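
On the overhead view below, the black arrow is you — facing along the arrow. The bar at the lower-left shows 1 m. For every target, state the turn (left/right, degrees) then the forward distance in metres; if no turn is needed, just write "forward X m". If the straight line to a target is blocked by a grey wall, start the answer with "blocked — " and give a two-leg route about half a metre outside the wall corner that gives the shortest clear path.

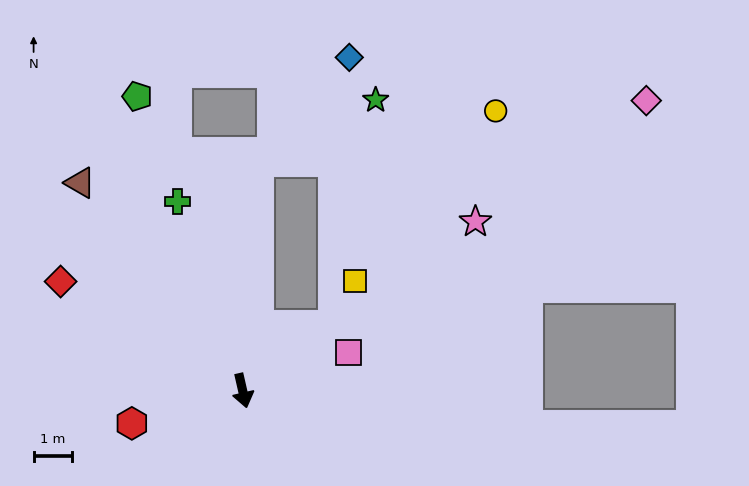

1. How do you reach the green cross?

turn right 174°, forward 5.2 m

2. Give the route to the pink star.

turn left 113°, forward 7.5 m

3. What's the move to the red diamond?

turn right 134°, forward 5.5 m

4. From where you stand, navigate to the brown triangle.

turn right 155°, forward 6.9 m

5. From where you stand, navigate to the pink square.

turn left 97°, forward 2.9 m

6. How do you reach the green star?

blocked — turn left 163°, forward 6.0 m, then turn right 59°, forward 3.4 m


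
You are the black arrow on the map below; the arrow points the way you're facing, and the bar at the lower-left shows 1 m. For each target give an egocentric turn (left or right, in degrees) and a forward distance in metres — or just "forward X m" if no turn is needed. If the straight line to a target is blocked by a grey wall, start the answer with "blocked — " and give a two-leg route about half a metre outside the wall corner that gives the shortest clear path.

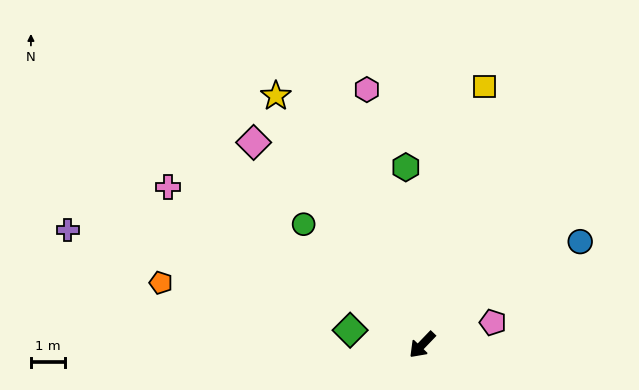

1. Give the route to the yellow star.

turn right 106°, forward 8.5 m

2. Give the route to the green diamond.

turn right 58°, forward 2.2 m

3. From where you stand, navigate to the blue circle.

turn left 167°, forward 5.6 m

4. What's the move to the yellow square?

turn right 150°, forward 7.8 m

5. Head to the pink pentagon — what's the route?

turn left 151°, forward 2.2 m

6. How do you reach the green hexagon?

turn right 131°, forward 5.3 m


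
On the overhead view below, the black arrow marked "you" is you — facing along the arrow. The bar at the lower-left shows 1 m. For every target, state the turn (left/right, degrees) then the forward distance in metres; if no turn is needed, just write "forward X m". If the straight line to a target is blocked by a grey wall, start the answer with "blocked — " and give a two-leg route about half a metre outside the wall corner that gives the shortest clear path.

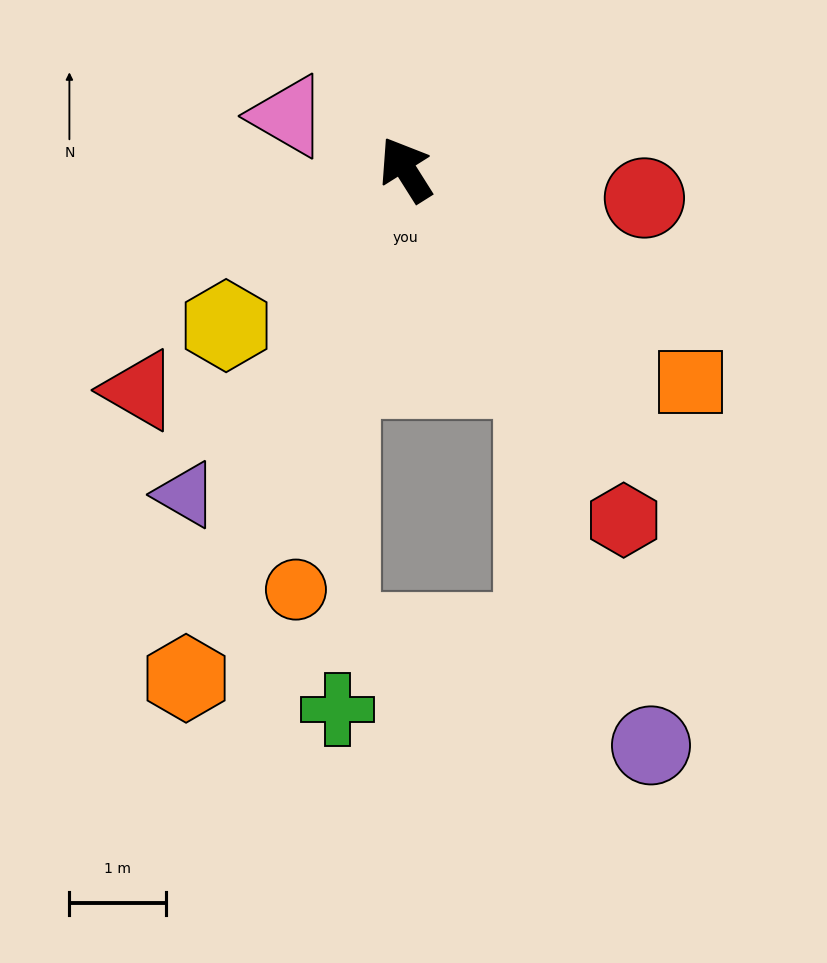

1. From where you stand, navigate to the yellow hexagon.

turn left 99°, forward 2.5 m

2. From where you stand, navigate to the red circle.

turn right 129°, forward 2.5 m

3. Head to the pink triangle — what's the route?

turn left 34°, forward 1.3 m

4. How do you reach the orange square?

turn right 159°, forward 3.7 m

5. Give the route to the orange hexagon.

turn left 124°, forward 5.7 m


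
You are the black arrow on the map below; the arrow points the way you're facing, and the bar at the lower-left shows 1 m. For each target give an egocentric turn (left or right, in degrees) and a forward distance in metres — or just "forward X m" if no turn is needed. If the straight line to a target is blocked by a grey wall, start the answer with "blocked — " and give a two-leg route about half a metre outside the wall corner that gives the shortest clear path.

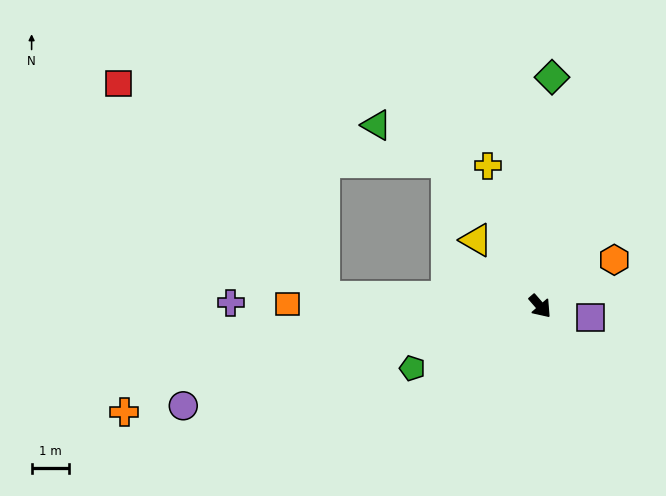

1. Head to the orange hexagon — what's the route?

turn left 81°, forward 2.4 m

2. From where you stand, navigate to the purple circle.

turn right 115°, forward 10.0 m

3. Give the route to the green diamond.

turn left 136°, forward 6.2 m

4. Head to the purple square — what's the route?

turn left 36°, forward 1.4 m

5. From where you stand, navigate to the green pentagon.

turn right 105°, forward 3.8 m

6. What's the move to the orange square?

turn right 132°, forward 6.8 m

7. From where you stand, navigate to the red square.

blocked — turn right 134°, forward 5.8 m, then turn right 43°, forward 8.0 m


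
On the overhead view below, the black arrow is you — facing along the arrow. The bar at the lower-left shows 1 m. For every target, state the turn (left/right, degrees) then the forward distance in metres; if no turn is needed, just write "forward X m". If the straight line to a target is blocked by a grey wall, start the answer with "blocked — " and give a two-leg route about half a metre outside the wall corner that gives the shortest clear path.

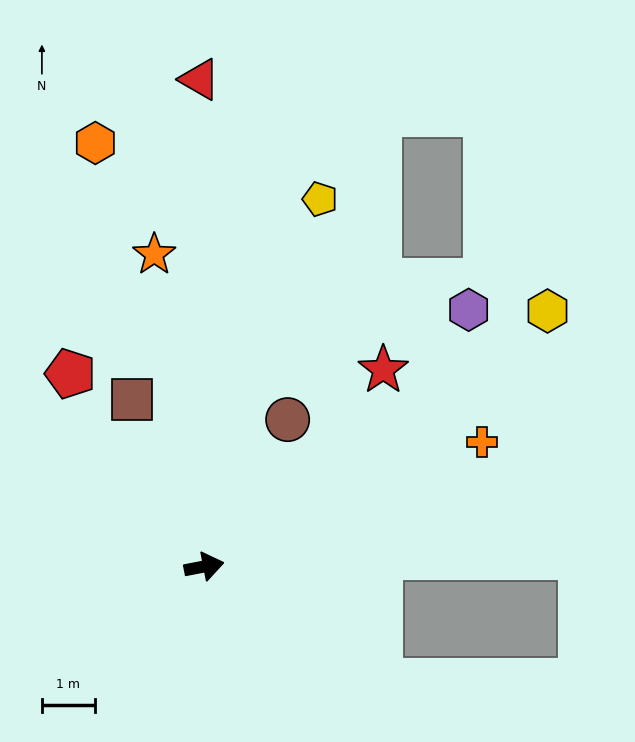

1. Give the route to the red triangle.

turn left 80°, forward 9.2 m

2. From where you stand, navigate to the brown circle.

turn left 49°, forward 3.2 m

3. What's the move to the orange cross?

turn left 13°, forward 5.7 m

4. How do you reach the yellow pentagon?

turn left 62°, forward 7.3 m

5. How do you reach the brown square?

turn left 102°, forward 3.4 m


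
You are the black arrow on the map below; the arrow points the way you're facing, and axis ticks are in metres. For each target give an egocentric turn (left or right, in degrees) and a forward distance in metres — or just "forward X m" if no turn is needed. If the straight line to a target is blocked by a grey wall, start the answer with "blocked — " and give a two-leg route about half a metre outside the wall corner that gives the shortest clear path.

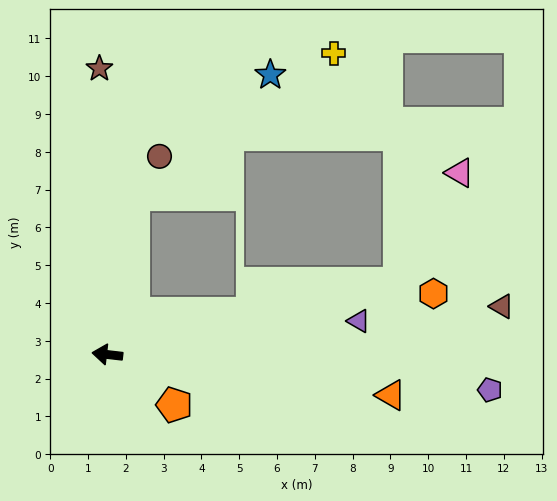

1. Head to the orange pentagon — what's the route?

turn left 150°, forward 2.2 m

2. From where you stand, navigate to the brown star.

turn right 82°, forward 7.6 m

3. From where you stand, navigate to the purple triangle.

turn right 166°, forward 6.7 m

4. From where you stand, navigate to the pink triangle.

blocked — turn right 160°, forward 7.9 m, then turn left 48°, forward 3.3 m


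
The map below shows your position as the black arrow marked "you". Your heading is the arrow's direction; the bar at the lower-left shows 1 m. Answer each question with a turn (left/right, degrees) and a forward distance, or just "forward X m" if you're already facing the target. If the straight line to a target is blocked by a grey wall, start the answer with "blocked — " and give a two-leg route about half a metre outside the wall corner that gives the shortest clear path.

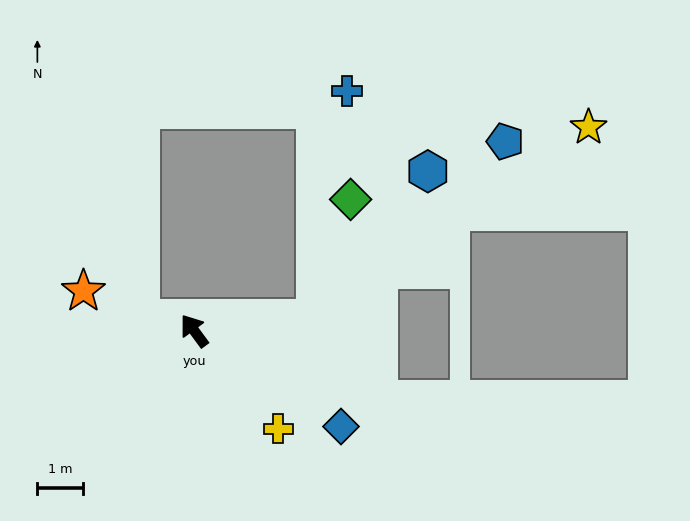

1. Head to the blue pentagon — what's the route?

blocked — turn right 120°, forward 2.7 m, then turn left 37°, forward 5.7 m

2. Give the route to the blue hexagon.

blocked — turn right 120°, forward 2.7 m, then turn left 46°, forward 4.1 m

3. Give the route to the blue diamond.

turn right 159°, forward 3.9 m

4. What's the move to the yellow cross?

turn right 176°, forward 2.9 m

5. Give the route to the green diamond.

blocked — turn right 120°, forward 2.7 m, then turn left 67°, forward 2.7 m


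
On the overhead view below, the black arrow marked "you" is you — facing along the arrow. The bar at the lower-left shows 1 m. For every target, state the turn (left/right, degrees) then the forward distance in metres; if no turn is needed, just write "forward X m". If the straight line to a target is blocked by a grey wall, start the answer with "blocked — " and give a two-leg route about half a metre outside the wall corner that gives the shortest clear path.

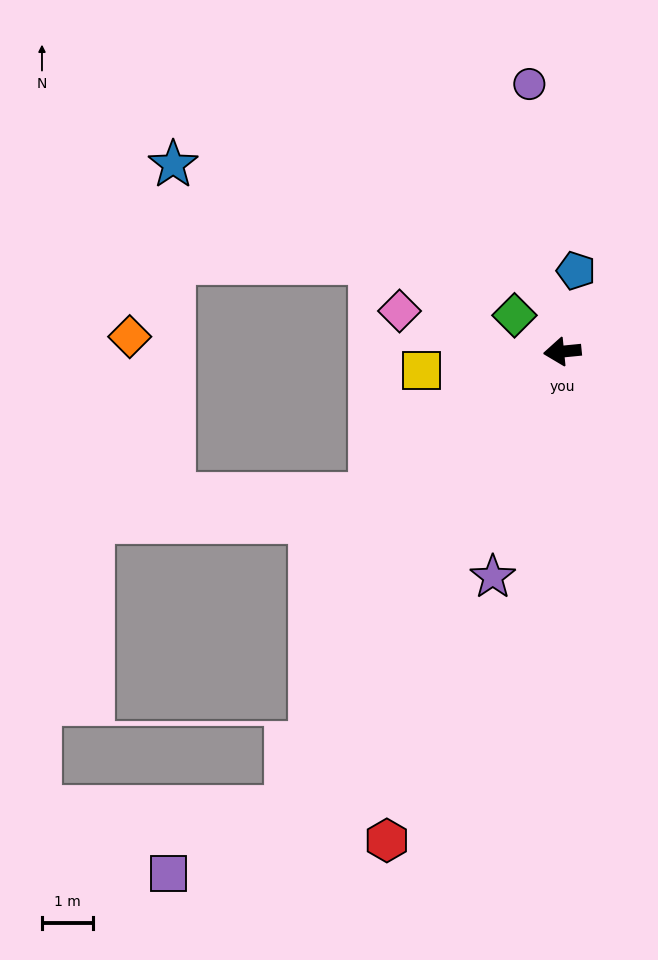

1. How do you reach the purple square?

blocked — turn left 53°, forward 10.4 m, then turn right 29°, forward 2.6 m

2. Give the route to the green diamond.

turn right 43°, forward 1.2 m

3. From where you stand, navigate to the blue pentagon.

turn right 105°, forward 1.6 m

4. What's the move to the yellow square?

turn left 2°, forward 2.8 m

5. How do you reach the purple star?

turn left 67°, forward 4.6 m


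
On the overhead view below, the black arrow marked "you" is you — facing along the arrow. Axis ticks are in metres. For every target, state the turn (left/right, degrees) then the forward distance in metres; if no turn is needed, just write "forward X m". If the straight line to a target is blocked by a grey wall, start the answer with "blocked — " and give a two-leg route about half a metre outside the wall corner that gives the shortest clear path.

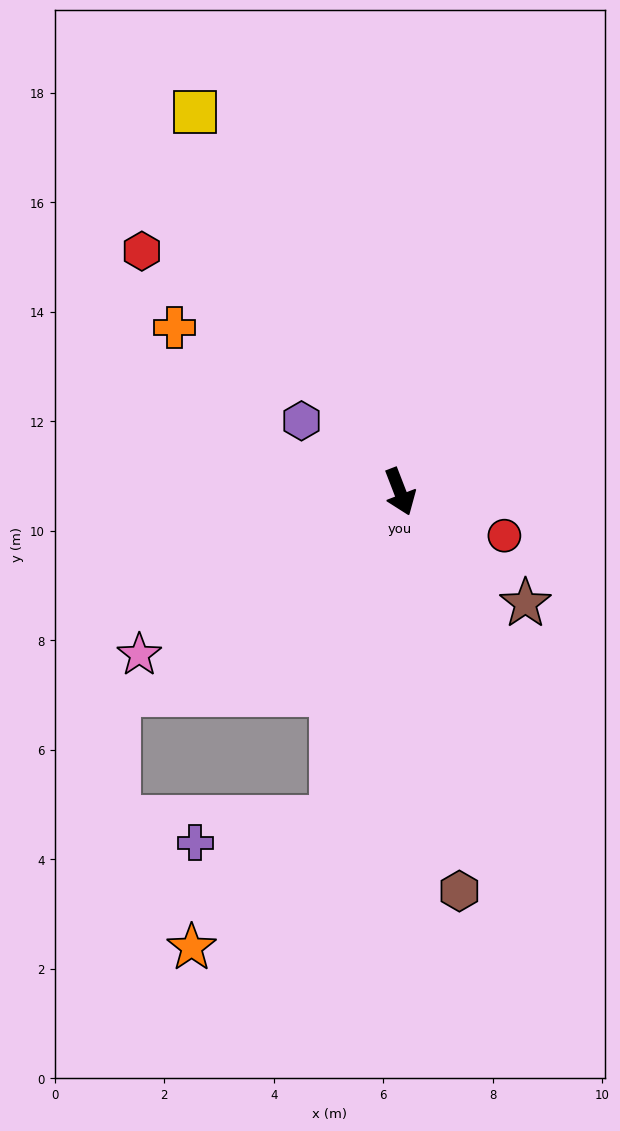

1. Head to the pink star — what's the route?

turn right 79°, forward 5.6 m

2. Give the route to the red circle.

turn left 46°, forward 2.1 m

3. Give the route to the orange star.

blocked — turn right 33°, forward 6.1 m, then turn right 36°, forward 3.5 m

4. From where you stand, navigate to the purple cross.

blocked — turn right 33°, forward 6.1 m, then turn right 68°, forward 2.6 m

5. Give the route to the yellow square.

turn right 173°, forward 7.9 m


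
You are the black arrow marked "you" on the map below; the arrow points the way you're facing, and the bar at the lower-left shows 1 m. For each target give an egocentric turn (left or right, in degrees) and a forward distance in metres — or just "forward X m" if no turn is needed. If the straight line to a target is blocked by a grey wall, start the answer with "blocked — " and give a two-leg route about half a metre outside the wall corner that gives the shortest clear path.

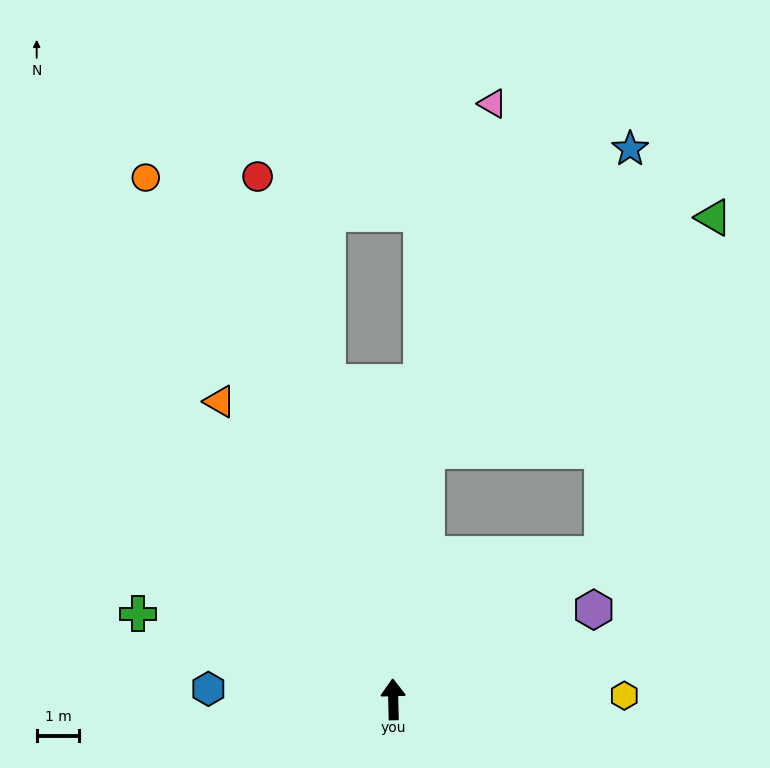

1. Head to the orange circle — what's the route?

turn left 24°, forward 13.5 m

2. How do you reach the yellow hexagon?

turn right 91°, forward 5.4 m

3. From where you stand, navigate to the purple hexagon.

turn right 67°, forward 5.1 m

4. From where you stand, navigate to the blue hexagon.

turn left 85°, forward 4.3 m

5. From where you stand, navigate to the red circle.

turn left 13°, forward 12.6 m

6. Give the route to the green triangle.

blocked — turn right 57°, forward 6.0 m, then turn left 37°, forward 8.3 m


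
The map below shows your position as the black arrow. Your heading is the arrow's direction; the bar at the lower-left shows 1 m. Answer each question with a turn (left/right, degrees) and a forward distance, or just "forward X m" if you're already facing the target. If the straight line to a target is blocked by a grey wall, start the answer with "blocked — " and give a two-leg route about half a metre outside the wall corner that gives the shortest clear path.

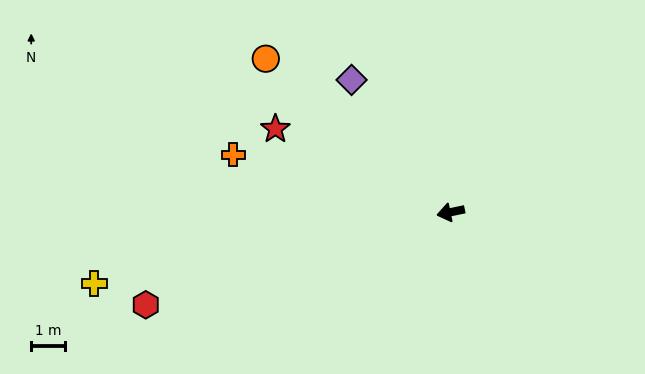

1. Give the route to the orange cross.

turn right 27°, forward 6.6 m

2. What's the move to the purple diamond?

turn right 65°, forward 4.9 m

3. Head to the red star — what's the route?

turn right 37°, forward 5.7 m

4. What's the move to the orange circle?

turn right 51°, forward 7.1 m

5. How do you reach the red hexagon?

turn left 5°, forward 9.4 m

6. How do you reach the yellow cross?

forward 10.7 m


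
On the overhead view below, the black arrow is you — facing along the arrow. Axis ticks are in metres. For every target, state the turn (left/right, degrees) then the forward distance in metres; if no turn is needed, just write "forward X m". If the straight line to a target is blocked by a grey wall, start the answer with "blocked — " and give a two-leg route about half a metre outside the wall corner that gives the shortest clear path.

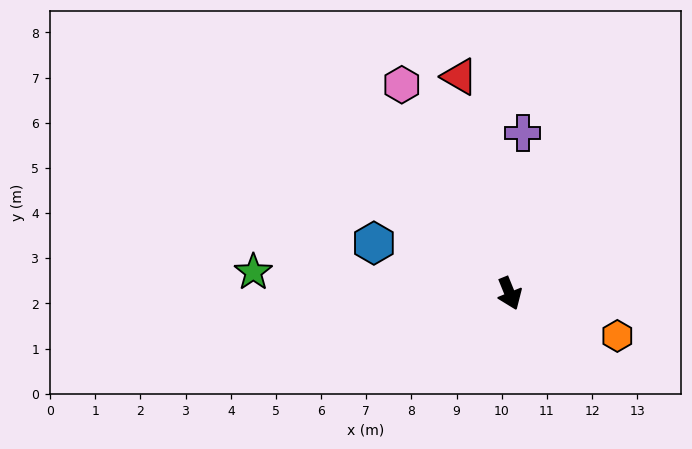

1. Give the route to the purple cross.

turn left 153°, forward 3.6 m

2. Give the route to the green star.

turn right 117°, forward 5.7 m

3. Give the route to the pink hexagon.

turn right 175°, forward 5.2 m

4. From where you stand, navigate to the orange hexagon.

turn left 46°, forward 2.6 m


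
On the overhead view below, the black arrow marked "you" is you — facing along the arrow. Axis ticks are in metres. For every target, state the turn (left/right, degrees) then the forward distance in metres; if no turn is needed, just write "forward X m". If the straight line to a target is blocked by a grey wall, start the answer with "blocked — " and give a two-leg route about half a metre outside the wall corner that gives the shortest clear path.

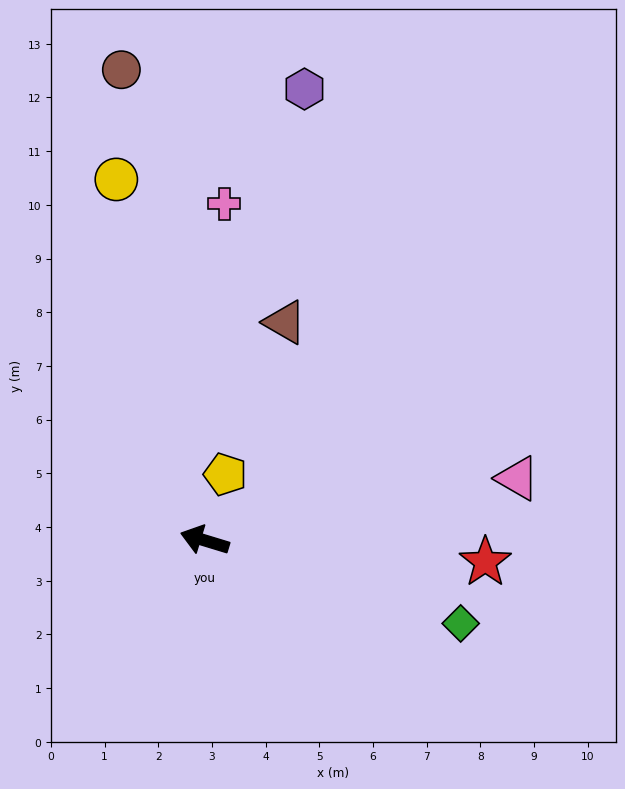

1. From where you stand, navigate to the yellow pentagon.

turn right 90°, forward 1.3 m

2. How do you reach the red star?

turn right 167°, forward 5.2 m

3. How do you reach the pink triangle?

turn right 152°, forward 5.9 m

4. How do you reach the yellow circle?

turn right 59°, forward 6.9 m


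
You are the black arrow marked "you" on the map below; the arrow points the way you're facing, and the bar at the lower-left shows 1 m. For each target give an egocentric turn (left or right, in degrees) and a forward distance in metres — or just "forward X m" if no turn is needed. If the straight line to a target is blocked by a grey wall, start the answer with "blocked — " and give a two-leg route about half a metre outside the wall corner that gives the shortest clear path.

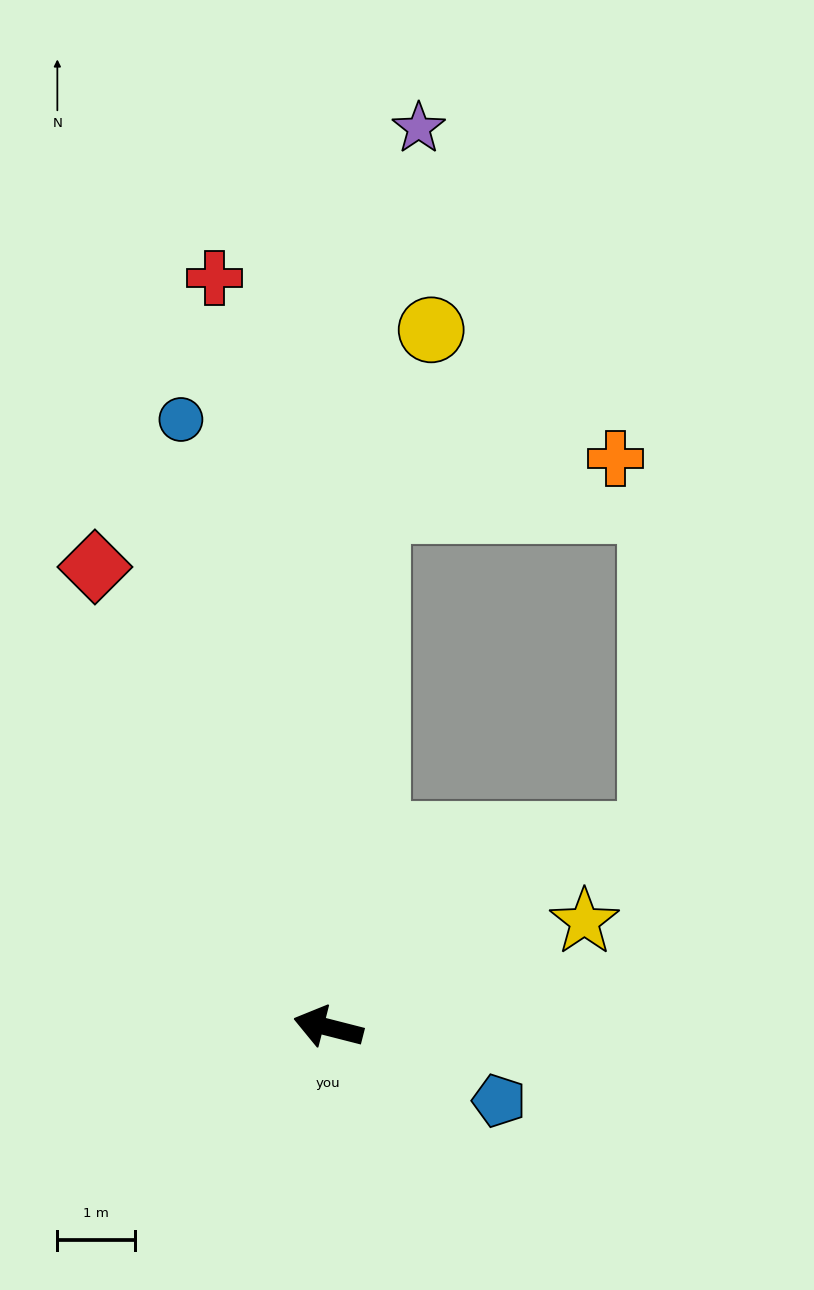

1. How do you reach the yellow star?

turn right 143°, forward 3.6 m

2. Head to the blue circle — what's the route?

turn right 62°, forward 8.1 m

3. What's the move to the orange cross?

blocked — turn right 81°, forward 6.7 m, then turn right 72°, forward 3.1 m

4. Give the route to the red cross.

turn right 67°, forward 9.8 m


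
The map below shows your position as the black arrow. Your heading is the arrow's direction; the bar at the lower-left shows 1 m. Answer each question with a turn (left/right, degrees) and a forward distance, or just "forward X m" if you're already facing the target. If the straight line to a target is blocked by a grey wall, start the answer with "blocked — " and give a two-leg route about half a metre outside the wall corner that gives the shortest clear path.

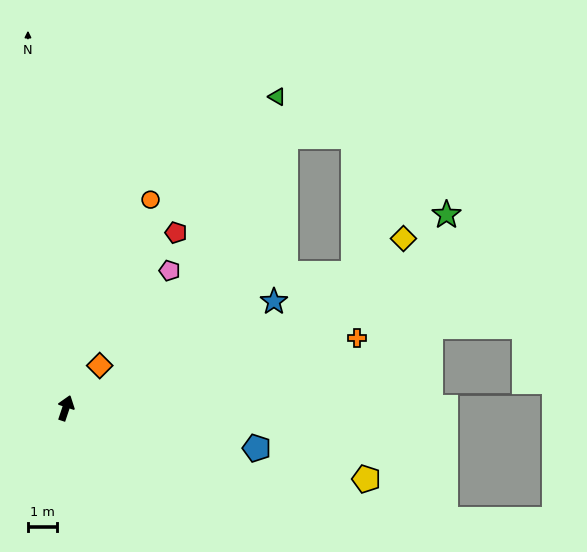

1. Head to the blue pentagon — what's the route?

turn right 83°, forward 6.6 m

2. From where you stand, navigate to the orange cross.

turn right 58°, forward 10.2 m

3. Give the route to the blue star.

turn right 44°, forward 7.9 m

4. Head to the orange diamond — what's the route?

turn right 20°, forward 1.8 m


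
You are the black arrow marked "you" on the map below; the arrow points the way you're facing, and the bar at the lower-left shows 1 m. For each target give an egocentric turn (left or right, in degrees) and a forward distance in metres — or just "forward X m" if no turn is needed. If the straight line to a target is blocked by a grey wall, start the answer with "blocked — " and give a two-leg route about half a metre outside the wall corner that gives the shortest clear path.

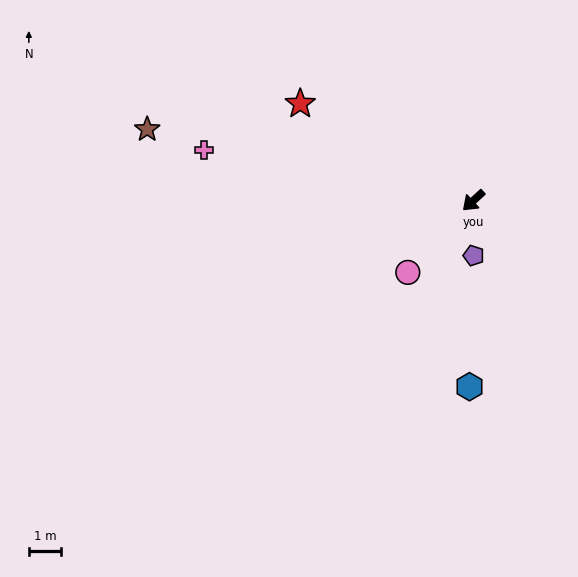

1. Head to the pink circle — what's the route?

turn left 5°, forward 3.0 m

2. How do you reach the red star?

turn right 72°, forward 6.1 m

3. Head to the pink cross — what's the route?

turn right 53°, forward 8.4 m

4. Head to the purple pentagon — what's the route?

turn left 48°, forward 1.7 m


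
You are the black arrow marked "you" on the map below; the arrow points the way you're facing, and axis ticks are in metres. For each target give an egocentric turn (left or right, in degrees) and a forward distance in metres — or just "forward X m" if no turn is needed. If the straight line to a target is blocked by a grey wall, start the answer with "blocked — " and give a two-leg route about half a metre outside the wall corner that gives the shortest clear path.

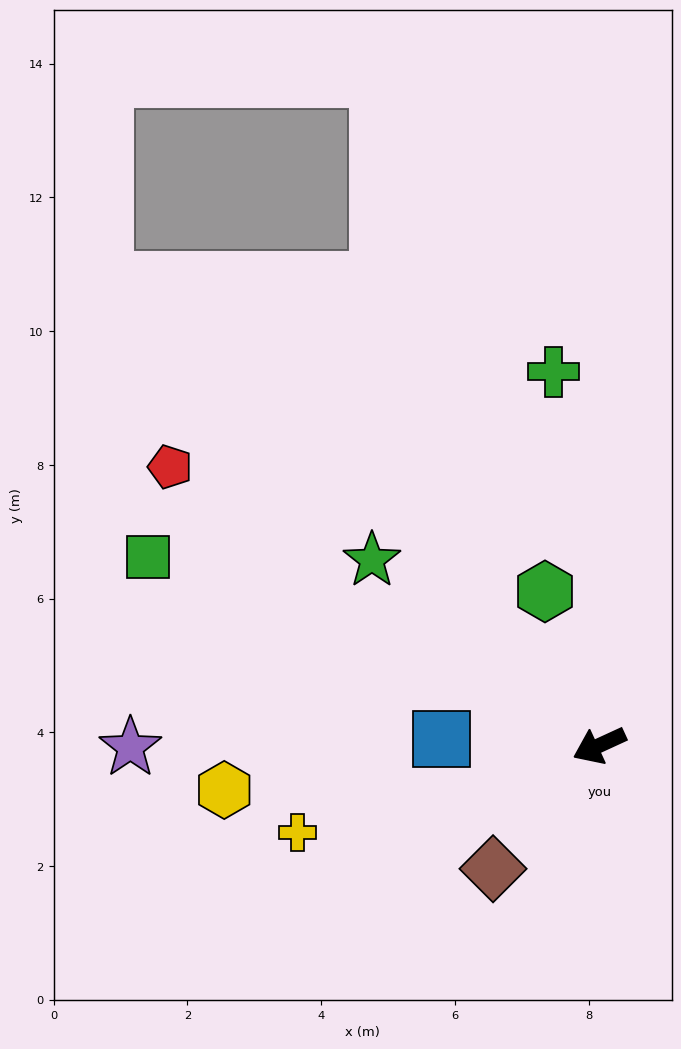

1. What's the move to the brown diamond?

turn left 25°, forward 2.4 m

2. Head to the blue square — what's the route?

turn right 27°, forward 2.4 m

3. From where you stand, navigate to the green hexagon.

turn right 95°, forward 2.4 m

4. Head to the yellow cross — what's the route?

turn right 9°, forward 4.7 m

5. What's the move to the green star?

turn right 64°, forward 4.4 m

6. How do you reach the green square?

turn right 47°, forward 7.3 m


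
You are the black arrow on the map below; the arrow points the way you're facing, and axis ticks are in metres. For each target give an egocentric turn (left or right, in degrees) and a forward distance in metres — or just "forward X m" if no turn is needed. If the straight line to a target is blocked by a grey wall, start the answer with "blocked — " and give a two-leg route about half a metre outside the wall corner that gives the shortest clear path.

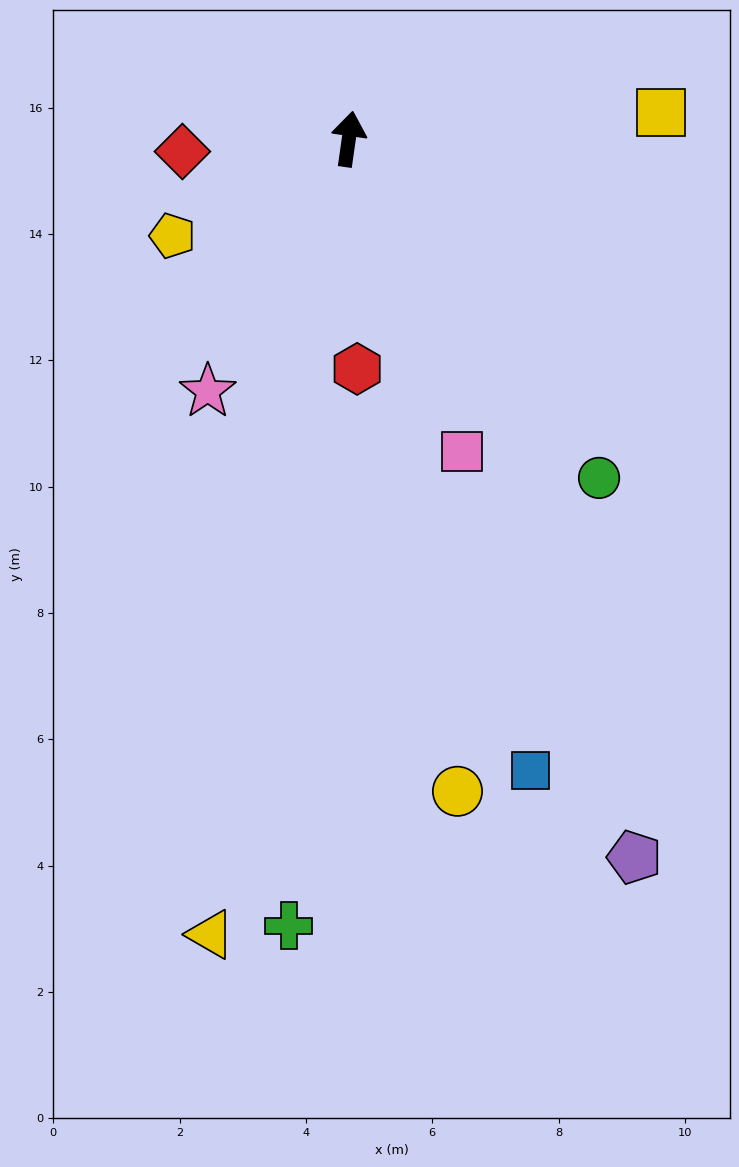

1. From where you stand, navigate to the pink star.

turn left 159°, forward 4.6 m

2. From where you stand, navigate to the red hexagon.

turn right 170°, forward 3.6 m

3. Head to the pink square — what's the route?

turn right 152°, forward 5.3 m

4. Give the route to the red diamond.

turn left 102°, forward 2.6 m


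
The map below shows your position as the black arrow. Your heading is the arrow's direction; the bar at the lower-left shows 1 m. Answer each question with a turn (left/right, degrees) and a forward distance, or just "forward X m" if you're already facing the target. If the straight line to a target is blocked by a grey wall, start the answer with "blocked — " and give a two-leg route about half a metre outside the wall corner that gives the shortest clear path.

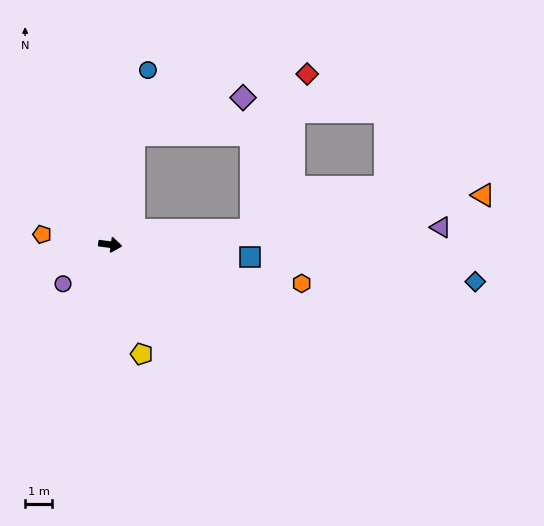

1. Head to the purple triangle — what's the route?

turn left 10°, forward 12.4 m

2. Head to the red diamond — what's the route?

blocked — turn left 13°, forward 5.3 m, then turn left 65°, forward 6.2 m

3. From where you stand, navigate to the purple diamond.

blocked — turn left 85°, forward 4.2 m, then turn right 58°, forward 4.3 m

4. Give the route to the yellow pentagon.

turn right 67°, forward 4.3 m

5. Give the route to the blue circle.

turn left 85°, forward 6.7 m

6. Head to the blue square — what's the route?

turn left 2°, forward 5.2 m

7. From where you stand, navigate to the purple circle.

turn right 133°, forward 2.3 m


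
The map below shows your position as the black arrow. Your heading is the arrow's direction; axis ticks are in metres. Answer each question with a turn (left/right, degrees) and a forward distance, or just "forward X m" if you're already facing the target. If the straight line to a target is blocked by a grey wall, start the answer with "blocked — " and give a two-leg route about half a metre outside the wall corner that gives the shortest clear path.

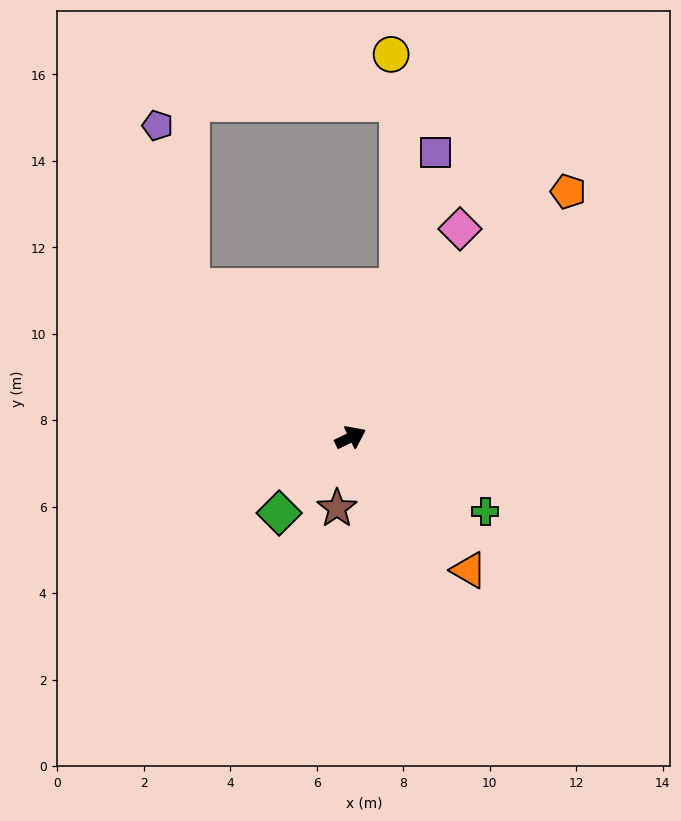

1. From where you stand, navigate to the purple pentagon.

blocked — turn left 110°, forward 5.1 m, then turn right 34°, forward 3.8 m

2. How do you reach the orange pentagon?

turn left 22°, forward 7.6 m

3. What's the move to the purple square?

turn left 47°, forward 6.9 m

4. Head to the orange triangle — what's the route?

turn right 74°, forward 4.1 m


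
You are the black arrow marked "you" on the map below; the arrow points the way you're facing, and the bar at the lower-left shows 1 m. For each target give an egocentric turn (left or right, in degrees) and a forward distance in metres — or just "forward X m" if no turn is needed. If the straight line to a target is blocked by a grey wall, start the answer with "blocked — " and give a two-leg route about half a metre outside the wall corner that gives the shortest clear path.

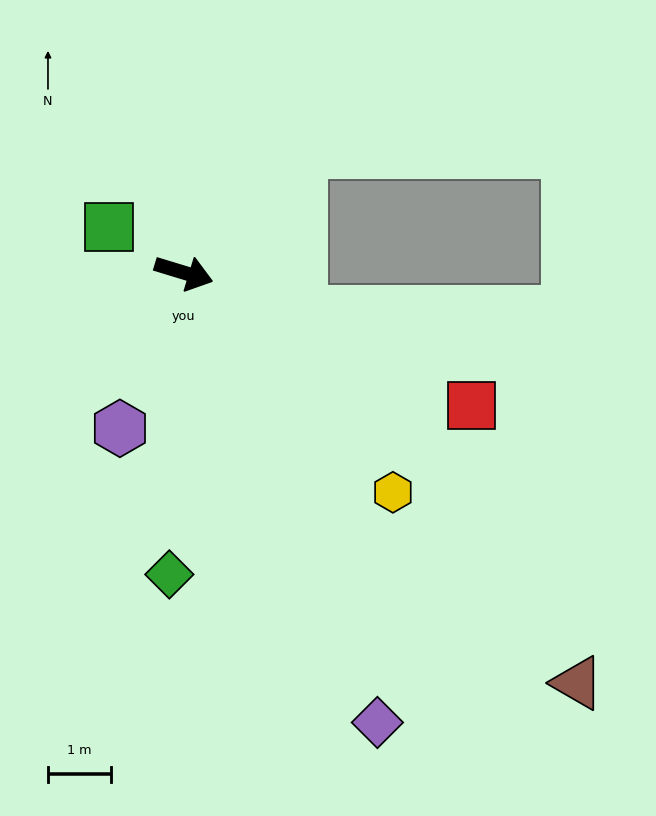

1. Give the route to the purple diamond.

turn right 50°, forward 7.8 m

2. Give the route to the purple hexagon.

turn right 95°, forward 2.7 m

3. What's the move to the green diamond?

turn right 76°, forward 4.8 m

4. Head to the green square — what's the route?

turn left 166°, forward 1.4 m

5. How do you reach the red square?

turn right 8°, forward 5.0 m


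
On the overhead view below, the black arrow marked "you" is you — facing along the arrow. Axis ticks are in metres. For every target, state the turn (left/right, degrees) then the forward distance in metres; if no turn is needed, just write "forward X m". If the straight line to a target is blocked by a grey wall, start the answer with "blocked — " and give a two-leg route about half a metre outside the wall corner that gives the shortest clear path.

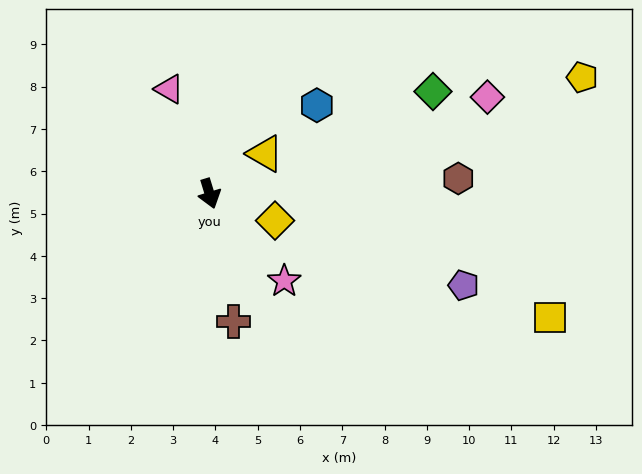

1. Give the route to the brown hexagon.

turn left 76°, forward 5.9 m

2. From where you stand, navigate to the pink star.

turn left 24°, forward 2.7 m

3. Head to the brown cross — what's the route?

turn right 6°, forward 3.1 m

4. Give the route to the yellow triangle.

turn left 109°, forward 1.6 m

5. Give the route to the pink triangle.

turn right 176°, forward 2.7 m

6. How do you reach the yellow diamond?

turn left 51°, forward 1.7 m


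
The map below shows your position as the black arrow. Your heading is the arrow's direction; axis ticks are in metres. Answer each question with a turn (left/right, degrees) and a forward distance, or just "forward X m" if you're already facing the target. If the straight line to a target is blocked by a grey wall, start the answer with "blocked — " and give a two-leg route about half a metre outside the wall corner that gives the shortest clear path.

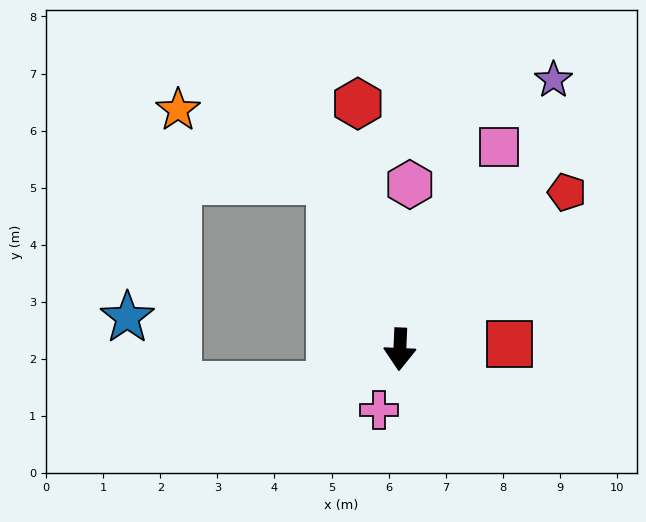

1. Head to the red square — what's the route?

turn left 95°, forward 1.9 m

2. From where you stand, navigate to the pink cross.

turn right 16°, forward 1.1 m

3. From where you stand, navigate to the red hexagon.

turn right 168°, forward 4.4 m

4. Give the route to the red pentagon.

turn left 136°, forward 4.0 m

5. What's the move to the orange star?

blocked — turn right 155°, forward 3.2 m, then turn left 43°, forward 3.0 m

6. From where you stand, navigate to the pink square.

turn left 156°, forward 3.9 m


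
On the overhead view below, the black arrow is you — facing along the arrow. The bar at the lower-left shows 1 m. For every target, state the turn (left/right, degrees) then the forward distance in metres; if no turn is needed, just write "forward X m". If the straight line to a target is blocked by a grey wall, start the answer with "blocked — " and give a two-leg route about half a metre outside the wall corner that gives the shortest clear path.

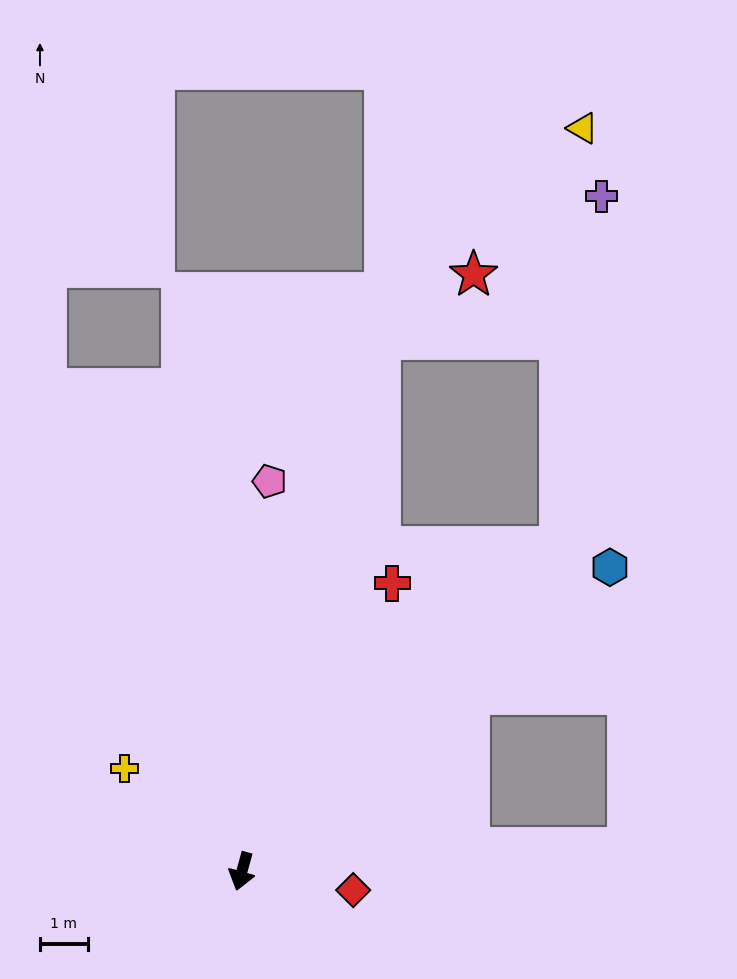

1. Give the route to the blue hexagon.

turn left 145°, forward 9.9 m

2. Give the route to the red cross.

turn left 168°, forward 6.8 m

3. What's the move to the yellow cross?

turn right 116°, forward 3.3 m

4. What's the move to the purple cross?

blocked — turn left 151°, forward 9.5 m, then turn left 38°, forward 7.4 m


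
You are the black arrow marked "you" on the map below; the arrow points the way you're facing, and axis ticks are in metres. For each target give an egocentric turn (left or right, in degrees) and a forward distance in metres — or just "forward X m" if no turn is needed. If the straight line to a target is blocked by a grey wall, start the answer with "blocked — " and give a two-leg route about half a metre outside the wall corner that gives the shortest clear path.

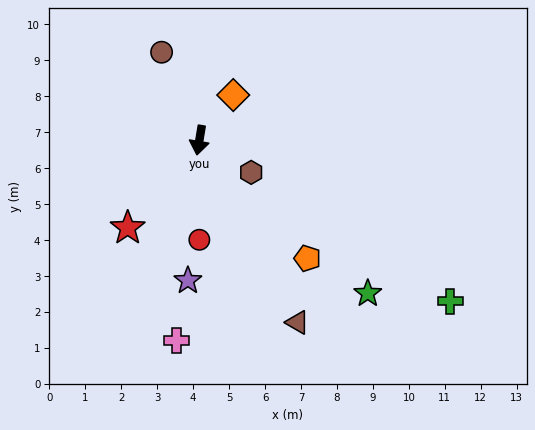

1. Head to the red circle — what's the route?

turn left 9°, forward 2.8 m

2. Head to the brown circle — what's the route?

turn right 147°, forward 2.7 m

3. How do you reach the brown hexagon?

turn left 68°, forward 1.7 m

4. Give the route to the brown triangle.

turn left 38°, forward 5.8 m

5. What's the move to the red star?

turn right 30°, forward 3.1 m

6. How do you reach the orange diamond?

turn left 153°, forward 1.6 m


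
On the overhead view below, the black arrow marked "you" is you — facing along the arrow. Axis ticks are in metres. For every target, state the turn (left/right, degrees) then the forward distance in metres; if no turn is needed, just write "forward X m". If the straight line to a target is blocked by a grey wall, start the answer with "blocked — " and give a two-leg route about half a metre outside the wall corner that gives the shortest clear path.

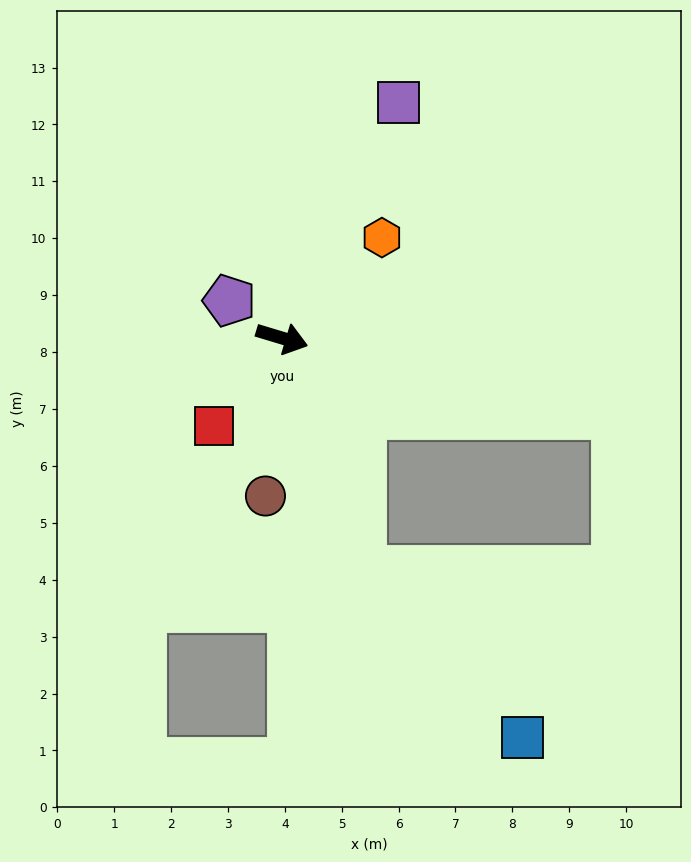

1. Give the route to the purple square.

turn left 80°, forward 4.6 m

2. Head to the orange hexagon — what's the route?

turn left 62°, forward 2.5 m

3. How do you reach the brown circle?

turn right 79°, forward 2.8 m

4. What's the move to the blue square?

blocked — turn right 54°, forward 4.3 m, then turn left 25°, forward 4.1 m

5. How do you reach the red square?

turn right 111°, forward 2.0 m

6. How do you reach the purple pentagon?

turn left 161°, forward 1.1 m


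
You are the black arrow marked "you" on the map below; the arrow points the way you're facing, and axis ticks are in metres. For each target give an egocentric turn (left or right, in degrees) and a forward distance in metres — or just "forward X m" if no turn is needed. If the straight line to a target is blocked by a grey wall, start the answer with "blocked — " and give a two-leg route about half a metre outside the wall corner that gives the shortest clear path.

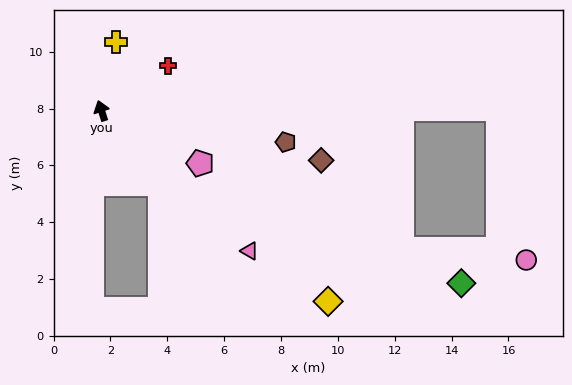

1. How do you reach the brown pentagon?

turn right 118°, forward 6.6 m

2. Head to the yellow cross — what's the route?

turn right 30°, forward 2.5 m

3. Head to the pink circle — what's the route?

blocked — turn right 108°, forward 13.9 m, then turn right 79°, forward 5.4 m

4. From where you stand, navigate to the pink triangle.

turn right 151°, forward 7.2 m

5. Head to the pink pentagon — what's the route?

turn right 136°, forward 3.9 m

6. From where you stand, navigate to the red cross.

turn right 74°, forward 2.8 m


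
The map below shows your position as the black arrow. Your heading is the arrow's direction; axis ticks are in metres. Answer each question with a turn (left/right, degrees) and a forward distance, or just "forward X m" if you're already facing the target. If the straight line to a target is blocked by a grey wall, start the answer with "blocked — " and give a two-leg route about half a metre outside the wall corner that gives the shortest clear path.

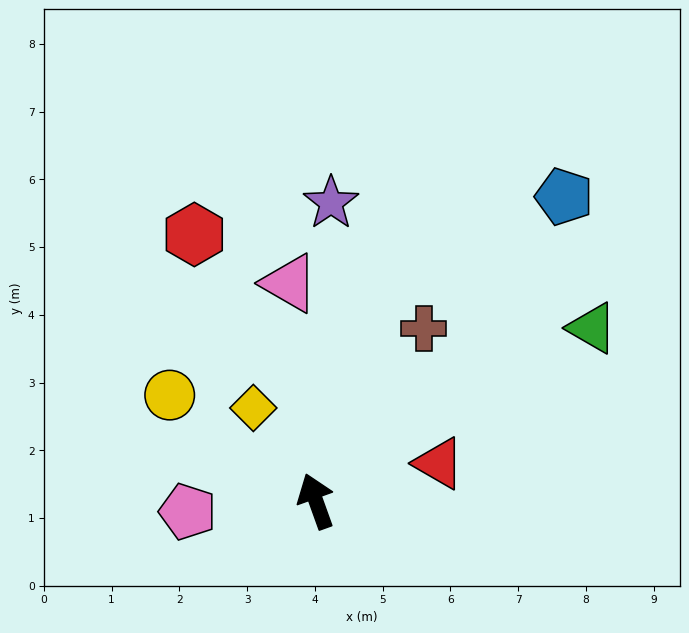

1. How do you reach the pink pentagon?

turn left 75°, forward 1.9 m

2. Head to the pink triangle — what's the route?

turn right 13°, forward 3.2 m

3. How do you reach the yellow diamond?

turn left 14°, forward 1.7 m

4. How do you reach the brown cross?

turn right 52°, forward 3.0 m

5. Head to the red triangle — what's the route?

turn right 93°, forward 1.9 m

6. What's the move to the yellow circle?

turn left 34°, forward 2.7 m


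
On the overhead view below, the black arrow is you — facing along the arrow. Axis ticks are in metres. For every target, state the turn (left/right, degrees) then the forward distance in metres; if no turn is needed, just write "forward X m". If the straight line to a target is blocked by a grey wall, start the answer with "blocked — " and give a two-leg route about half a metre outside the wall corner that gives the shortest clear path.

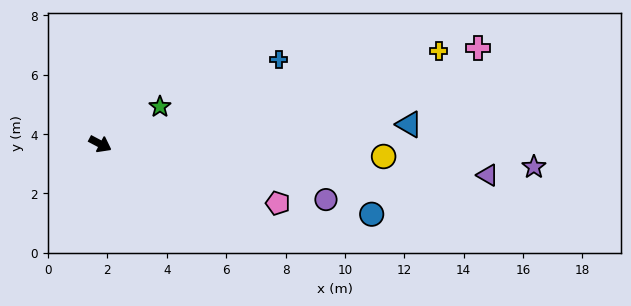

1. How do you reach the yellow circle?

turn left 25°, forward 9.6 m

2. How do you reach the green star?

turn left 60°, forward 2.4 m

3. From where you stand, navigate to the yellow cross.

turn left 43°, forward 11.8 m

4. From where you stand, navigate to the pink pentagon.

turn left 9°, forward 6.3 m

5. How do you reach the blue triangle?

turn left 31°, forward 10.4 m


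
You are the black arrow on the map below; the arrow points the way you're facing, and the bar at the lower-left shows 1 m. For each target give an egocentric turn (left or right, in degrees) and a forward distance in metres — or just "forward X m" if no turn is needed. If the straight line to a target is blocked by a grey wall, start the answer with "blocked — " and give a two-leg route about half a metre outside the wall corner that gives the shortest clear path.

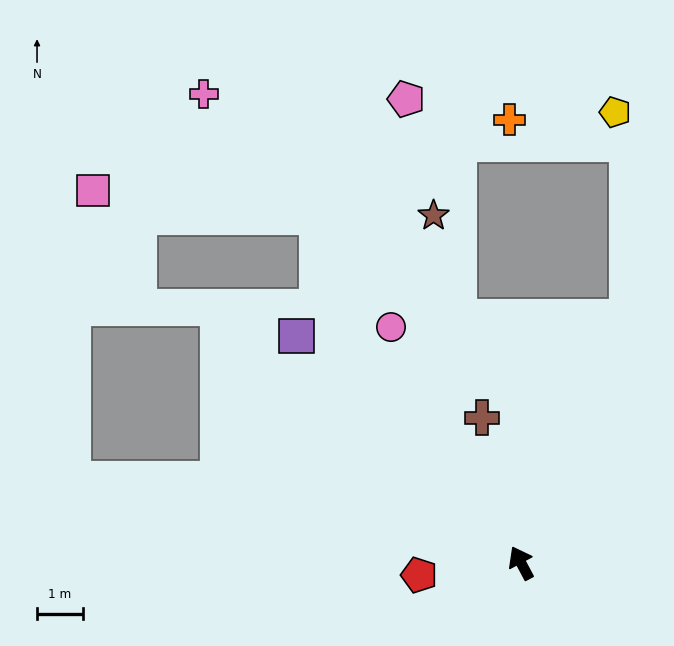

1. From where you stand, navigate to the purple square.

turn left 17°, forward 7.0 m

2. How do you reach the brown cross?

turn right 13°, forward 3.3 m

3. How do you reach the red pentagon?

turn left 69°, forward 2.2 m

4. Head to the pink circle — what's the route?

forward 5.9 m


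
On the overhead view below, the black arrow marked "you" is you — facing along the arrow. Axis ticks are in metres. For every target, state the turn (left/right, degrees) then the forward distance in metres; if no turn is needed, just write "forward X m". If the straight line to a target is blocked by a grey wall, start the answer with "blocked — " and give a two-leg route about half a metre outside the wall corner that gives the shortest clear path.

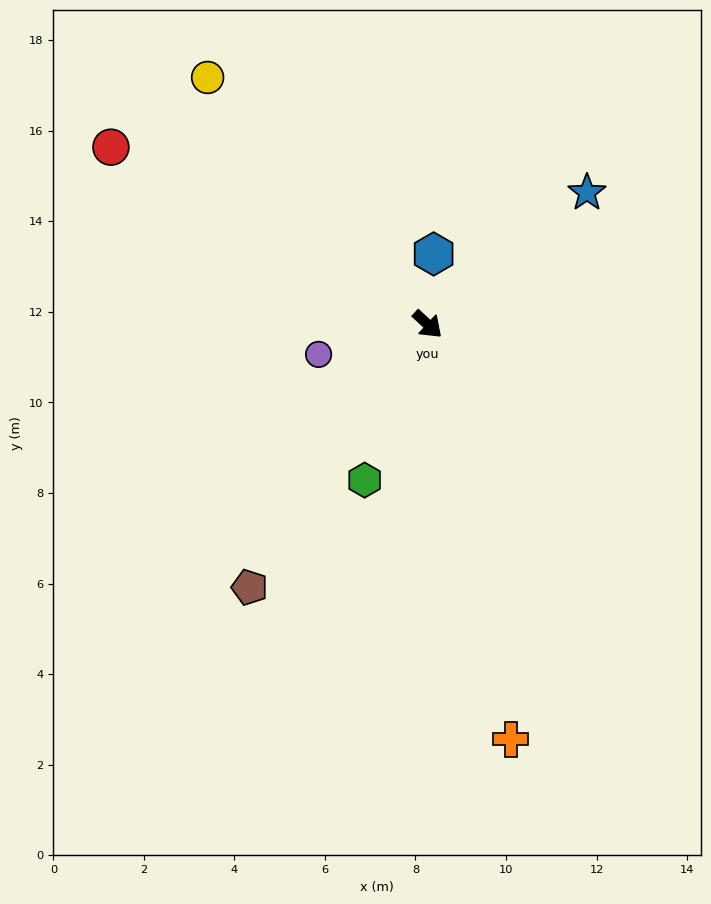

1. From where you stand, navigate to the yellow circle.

turn left 174°, forward 7.3 m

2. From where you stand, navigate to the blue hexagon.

turn left 128°, forward 1.6 m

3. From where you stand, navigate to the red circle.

turn right 167°, forward 8.0 m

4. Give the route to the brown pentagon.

turn right 81°, forward 7.0 m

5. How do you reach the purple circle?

turn right 122°, forward 2.5 m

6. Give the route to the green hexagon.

turn right 69°, forward 3.7 m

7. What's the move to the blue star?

turn left 82°, forward 4.6 m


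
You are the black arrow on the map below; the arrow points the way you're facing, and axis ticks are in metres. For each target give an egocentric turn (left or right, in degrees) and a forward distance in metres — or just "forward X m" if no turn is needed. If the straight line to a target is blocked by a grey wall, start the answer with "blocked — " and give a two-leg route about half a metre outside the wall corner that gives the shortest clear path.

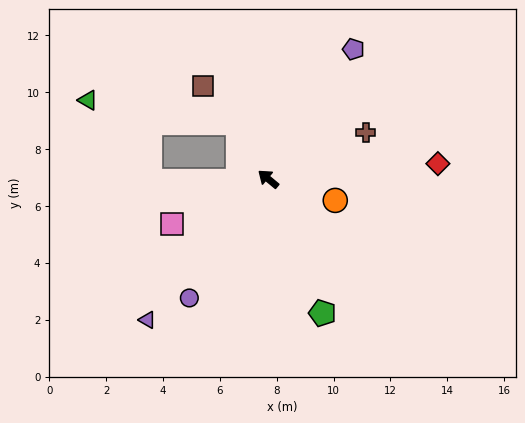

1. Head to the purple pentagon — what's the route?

turn right 84°, forward 5.5 m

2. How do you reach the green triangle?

blocked — turn right 22°, forward 2.2 m, then turn left 53°, forward 5.3 m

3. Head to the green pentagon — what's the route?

turn left 152°, forward 5.1 m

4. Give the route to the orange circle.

turn right 158°, forward 2.5 m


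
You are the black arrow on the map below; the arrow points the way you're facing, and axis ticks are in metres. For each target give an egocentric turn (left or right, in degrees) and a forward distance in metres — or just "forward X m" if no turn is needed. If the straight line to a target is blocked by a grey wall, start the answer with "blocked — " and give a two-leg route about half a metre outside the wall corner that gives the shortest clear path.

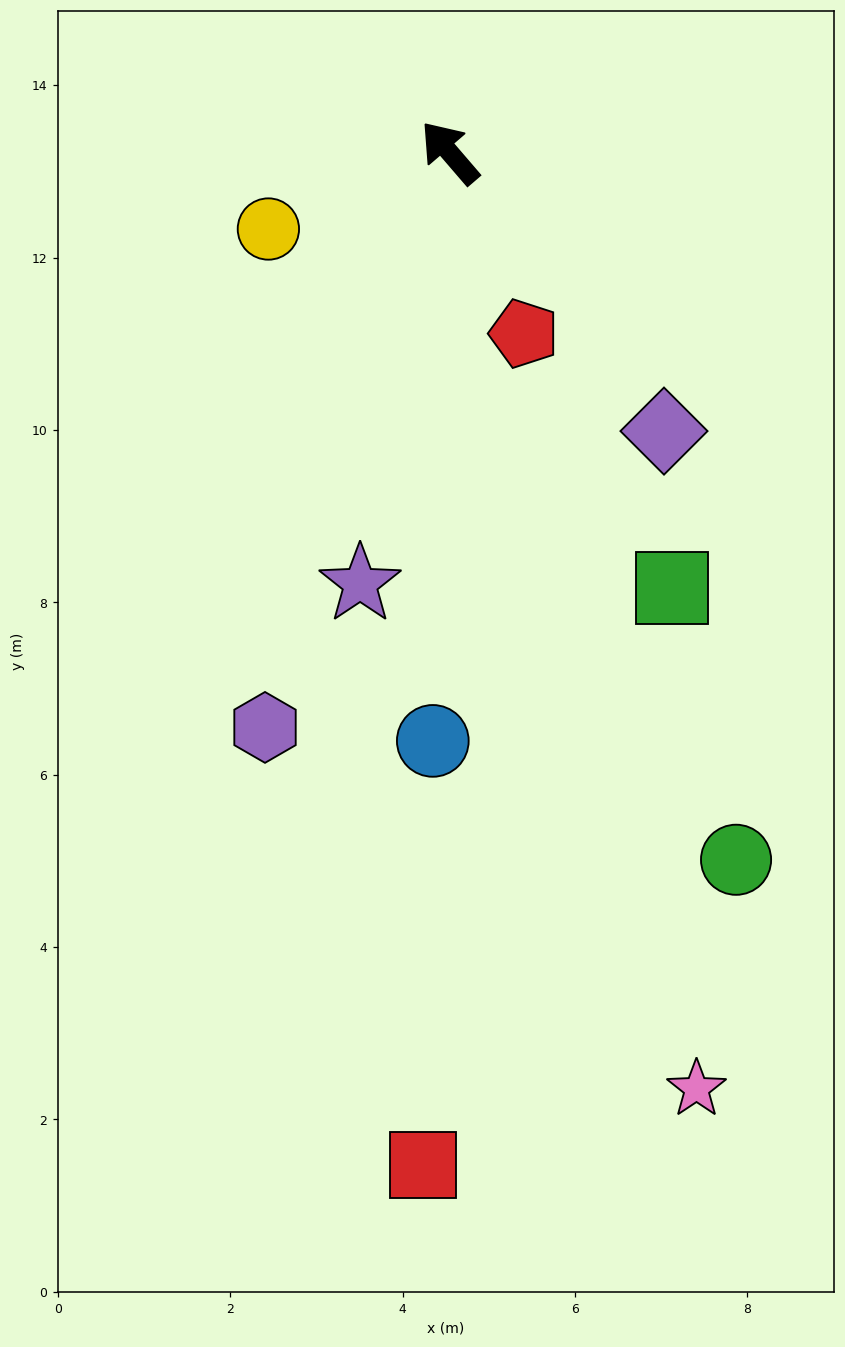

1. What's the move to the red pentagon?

turn left 162°, forward 2.3 m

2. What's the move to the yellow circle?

turn left 72°, forward 2.3 m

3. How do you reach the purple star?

turn left 128°, forward 5.1 m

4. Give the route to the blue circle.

turn left 138°, forward 6.8 m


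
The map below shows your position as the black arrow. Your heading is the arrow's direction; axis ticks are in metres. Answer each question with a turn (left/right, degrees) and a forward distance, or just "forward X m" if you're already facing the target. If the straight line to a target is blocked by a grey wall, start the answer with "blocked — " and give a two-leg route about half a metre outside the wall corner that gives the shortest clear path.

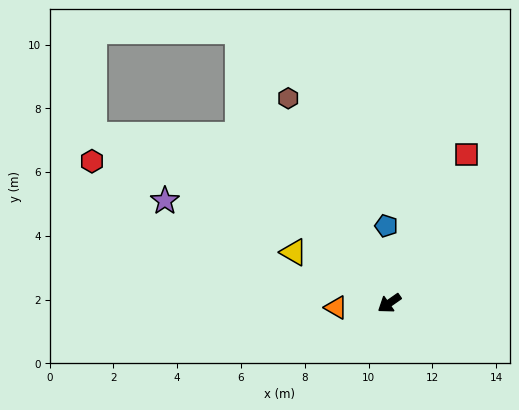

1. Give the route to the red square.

turn right 152°, forward 5.3 m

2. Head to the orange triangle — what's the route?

turn right 30°, forward 1.7 m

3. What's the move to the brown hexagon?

turn right 99°, forward 7.2 m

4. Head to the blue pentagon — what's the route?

turn right 123°, forward 2.4 m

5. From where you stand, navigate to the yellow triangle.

turn right 63°, forward 3.4 m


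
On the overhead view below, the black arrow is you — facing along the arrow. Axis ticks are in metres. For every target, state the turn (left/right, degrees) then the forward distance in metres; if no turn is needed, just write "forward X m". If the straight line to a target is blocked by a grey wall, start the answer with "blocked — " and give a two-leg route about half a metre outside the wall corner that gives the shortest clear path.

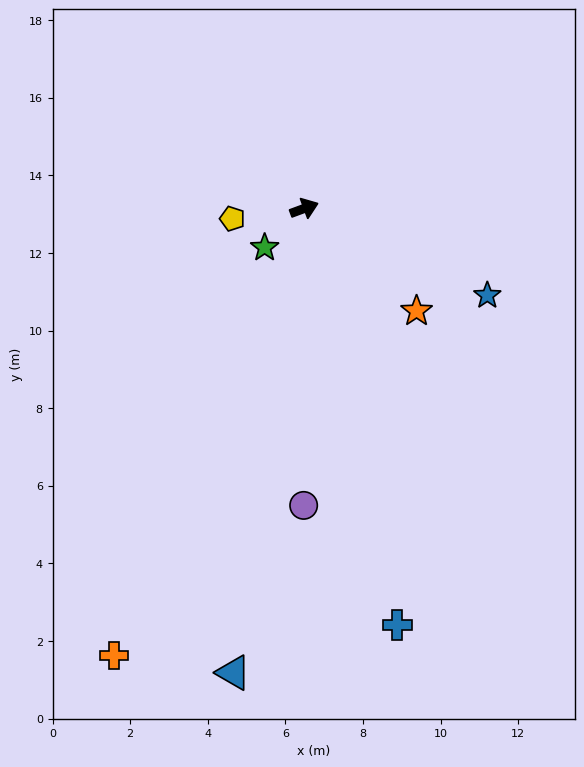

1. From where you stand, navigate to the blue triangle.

turn right 119°, forward 12.1 m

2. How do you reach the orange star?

turn right 63°, forward 3.9 m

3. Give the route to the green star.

turn right 156°, forward 1.4 m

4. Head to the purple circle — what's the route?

turn right 110°, forward 7.7 m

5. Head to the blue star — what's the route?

turn right 46°, forward 5.2 m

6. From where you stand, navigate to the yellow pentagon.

turn left 168°, forward 1.9 m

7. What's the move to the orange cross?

turn right 133°, forward 12.5 m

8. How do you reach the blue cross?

turn right 98°, forward 11.0 m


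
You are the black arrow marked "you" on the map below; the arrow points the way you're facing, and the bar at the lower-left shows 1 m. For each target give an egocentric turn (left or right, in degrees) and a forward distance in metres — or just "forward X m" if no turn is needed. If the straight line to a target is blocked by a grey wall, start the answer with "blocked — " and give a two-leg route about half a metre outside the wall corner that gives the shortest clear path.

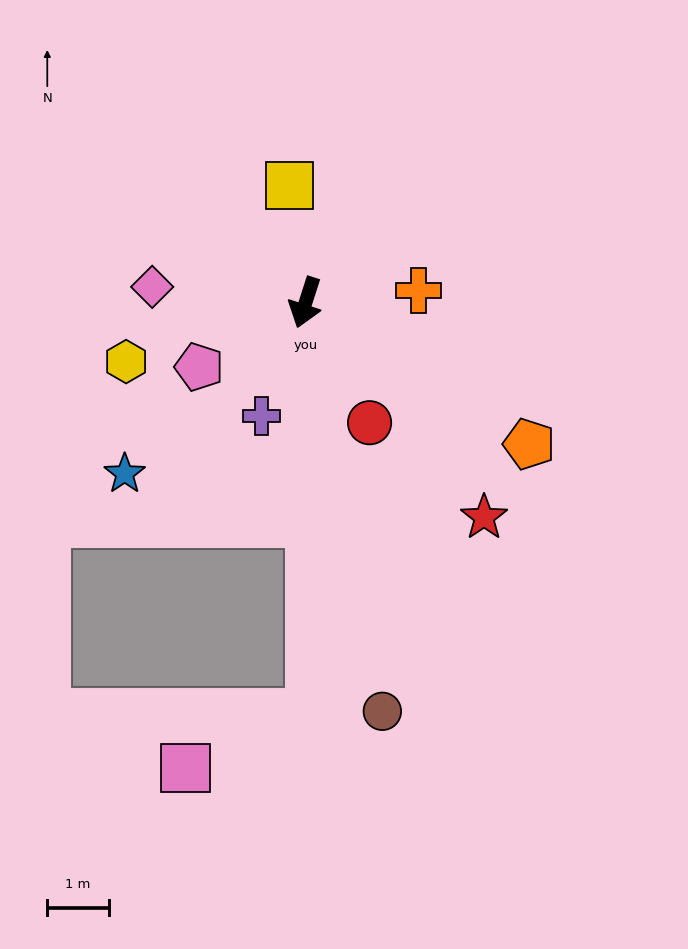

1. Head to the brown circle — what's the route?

turn left 28°, forward 6.8 m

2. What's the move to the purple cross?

turn right 3°, forward 2.0 m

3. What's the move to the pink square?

blocked — turn left 19°, forward 6.7 m, then turn right 68°, forward 2.2 m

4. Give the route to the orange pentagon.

turn left 76°, forward 4.3 m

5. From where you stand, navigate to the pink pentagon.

turn right 41°, forward 2.0 m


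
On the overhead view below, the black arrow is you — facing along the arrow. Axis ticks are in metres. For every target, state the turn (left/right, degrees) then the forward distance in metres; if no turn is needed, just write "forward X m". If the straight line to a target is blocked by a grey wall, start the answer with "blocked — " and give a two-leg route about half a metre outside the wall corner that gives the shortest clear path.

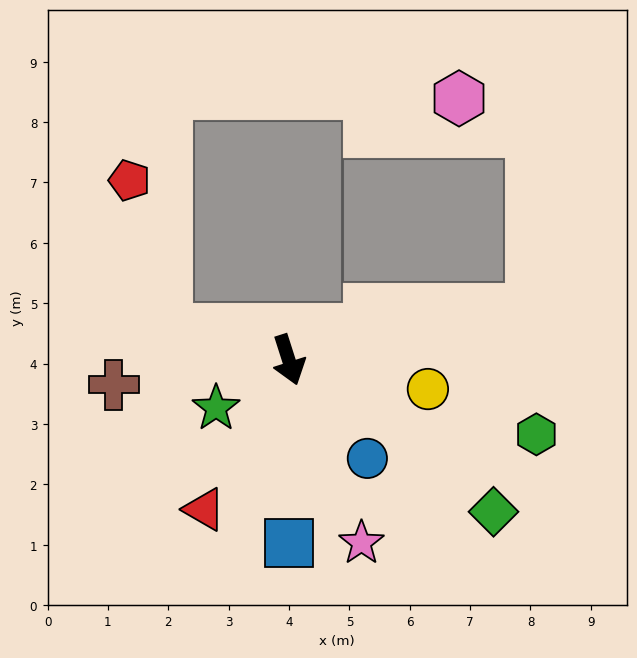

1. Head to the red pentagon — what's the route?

blocked — turn right 122°, forward 2.1 m, then turn right 62°, forward 2.5 m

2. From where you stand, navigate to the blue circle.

turn left 21°, forward 2.1 m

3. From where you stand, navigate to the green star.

turn right 74°, forward 1.4 m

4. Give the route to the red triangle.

turn right 47°, forward 2.8 m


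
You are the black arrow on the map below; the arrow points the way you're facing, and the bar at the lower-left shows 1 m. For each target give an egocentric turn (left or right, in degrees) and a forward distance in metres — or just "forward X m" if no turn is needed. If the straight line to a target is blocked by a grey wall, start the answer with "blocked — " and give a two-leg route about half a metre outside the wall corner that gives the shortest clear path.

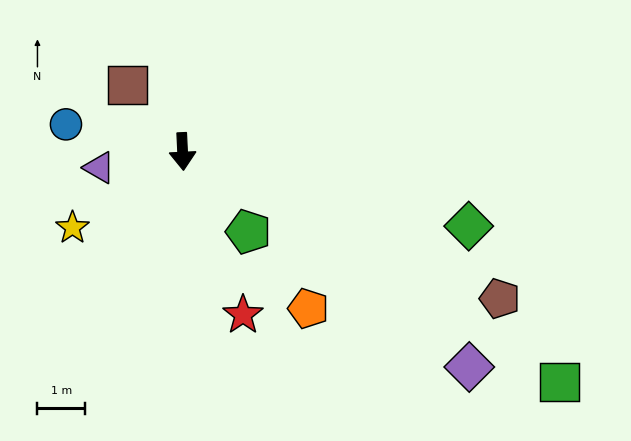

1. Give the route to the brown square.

turn right 143°, forward 1.8 m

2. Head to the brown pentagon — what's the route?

turn left 62°, forward 7.3 m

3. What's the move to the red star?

turn left 18°, forward 3.6 m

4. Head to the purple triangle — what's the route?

turn right 82°, forward 1.8 m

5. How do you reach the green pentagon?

turn left 37°, forward 2.2 m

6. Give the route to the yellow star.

turn right 58°, forward 2.8 m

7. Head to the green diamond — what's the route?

turn left 73°, forward 6.2 m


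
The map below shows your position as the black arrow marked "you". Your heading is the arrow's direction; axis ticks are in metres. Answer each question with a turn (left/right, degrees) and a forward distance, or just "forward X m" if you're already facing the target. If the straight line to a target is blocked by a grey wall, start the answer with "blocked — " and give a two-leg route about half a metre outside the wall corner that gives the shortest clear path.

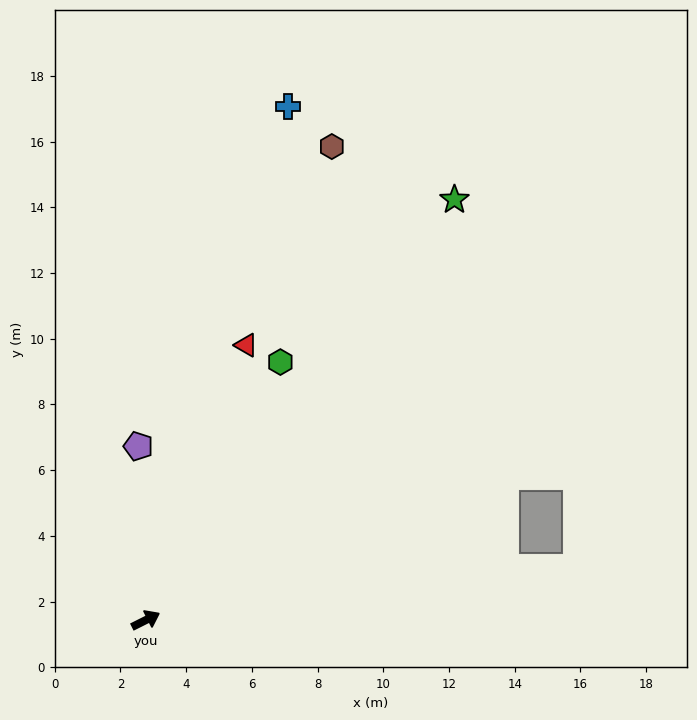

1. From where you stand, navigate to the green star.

turn left 27°, forward 15.9 m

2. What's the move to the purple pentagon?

turn left 66°, forward 5.3 m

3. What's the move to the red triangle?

turn left 43°, forward 8.9 m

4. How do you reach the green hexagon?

turn left 36°, forward 8.9 m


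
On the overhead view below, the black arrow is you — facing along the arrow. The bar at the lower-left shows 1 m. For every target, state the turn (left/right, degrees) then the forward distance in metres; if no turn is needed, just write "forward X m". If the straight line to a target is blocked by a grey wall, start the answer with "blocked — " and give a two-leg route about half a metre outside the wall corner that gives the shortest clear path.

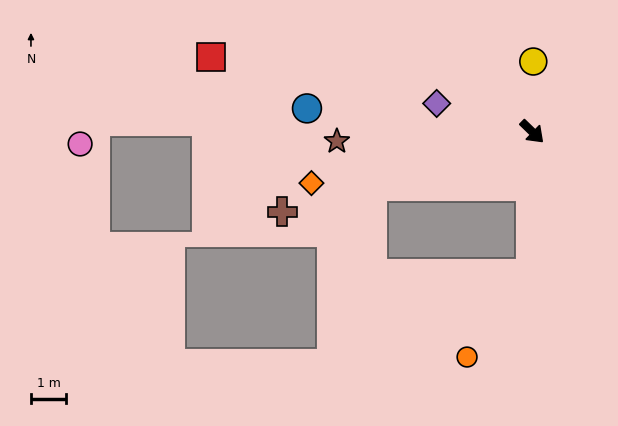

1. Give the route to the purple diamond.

turn right 152°, forward 2.8 m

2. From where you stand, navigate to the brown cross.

turn right 118°, forward 7.5 m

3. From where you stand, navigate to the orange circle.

blocked — turn right 46°, forward 4.1 m, then turn right 37°, forward 3.0 m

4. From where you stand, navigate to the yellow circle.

turn left 133°, forward 2.0 m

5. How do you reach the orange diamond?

turn right 123°, forward 6.5 m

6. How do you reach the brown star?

turn right 133°, forward 5.6 m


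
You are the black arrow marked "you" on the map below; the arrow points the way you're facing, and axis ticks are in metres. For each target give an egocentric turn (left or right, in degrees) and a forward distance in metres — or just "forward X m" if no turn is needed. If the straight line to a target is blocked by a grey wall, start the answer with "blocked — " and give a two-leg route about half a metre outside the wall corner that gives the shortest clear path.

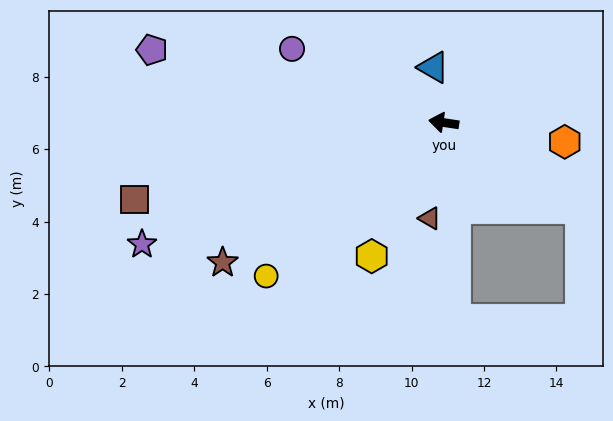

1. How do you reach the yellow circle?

turn left 49°, forward 6.5 m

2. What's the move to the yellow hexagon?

turn left 70°, forward 4.2 m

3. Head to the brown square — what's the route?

turn left 23°, forward 8.8 m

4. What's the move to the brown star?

turn left 41°, forward 7.2 m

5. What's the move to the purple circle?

turn right 17°, forward 4.7 m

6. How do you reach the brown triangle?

turn left 90°, forward 2.7 m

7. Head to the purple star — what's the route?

turn left 31°, forward 9.0 m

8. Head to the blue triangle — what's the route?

turn right 71°, forward 1.6 m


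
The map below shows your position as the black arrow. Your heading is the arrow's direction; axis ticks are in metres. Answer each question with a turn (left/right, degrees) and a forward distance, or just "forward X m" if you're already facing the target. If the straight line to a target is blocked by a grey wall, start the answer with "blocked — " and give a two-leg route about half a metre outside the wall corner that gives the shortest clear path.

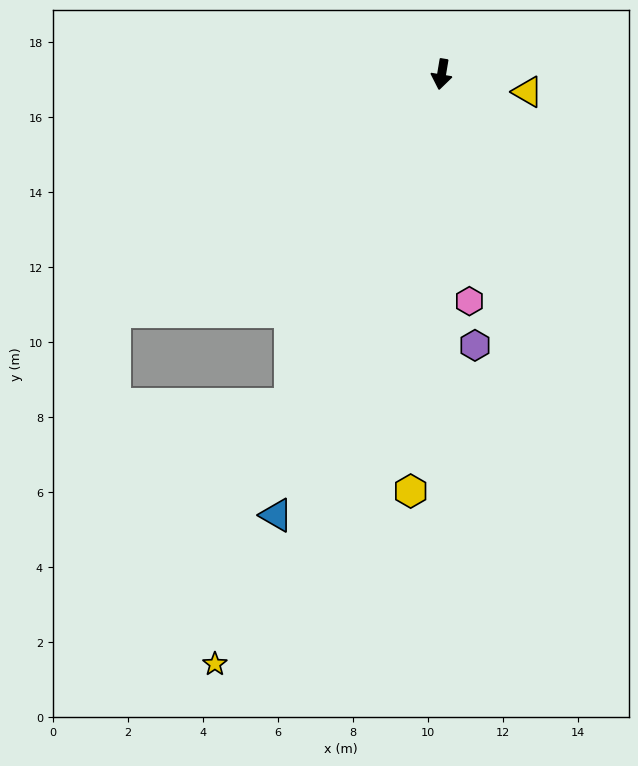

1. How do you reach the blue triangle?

turn right 11°, forward 12.6 m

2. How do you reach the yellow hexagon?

turn left 5°, forward 11.1 m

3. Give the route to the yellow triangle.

turn left 88°, forward 2.3 m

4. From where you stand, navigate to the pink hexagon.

turn left 17°, forward 6.1 m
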